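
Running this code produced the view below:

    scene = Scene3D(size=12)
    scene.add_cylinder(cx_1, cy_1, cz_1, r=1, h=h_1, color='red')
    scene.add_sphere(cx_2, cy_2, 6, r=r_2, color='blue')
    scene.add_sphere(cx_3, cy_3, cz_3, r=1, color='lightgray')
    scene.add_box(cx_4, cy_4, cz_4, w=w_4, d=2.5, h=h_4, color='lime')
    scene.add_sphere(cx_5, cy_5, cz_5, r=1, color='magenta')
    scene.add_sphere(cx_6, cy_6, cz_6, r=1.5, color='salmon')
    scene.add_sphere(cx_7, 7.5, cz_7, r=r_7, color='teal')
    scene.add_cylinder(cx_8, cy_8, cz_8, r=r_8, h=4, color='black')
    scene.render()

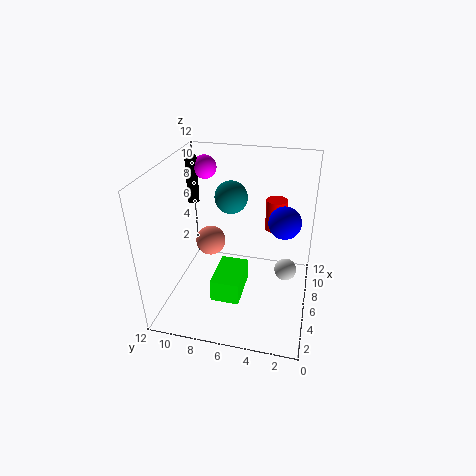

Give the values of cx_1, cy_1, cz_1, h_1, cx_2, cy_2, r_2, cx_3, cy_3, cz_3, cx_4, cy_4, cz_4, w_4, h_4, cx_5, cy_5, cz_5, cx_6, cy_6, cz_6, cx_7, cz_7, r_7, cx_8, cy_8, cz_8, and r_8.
cx_1 = 11; cy_1 = 3.5; cz_1 = 4.5; h_1 = 3; cx_2 = 9.5; cy_2 = 2.5; r_2 = 1.5; cx_3 = 8; cy_3 = 2; cz_3 = 2; cx_4 = 4; cy_4 = 5.5; cz_4 = 0.5; w_4 = 4; h_4 = 2; cx_5 = 8.5; cy_5 = 9.5; cz_5 = 11; cx_6 = 10.5; cy_6 = 10; cz_6 = 2.5; cx_7 = 9.5; cz_7 = 8; r_7 = 1.5; cx_8 = 8; cy_8 = 10.5; cz_8 = 8; r_8 = 0.5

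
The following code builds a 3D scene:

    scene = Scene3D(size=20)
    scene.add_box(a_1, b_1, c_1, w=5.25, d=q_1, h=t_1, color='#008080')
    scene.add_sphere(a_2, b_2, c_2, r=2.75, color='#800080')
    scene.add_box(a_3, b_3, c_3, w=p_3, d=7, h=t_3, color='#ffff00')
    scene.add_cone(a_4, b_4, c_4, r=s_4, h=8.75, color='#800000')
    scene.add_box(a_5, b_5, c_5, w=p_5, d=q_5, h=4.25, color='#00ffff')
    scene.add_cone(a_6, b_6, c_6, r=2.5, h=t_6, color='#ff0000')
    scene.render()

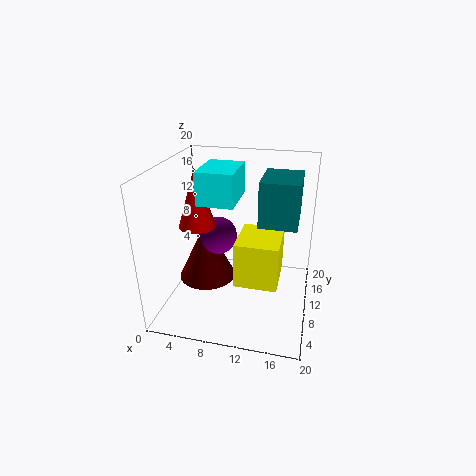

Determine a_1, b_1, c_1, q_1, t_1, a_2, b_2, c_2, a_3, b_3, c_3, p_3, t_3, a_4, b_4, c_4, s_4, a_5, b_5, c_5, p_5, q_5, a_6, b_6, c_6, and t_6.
a_1 = 12.75
b_1 = 9.5
c_1 = 12
q_1 = 7
t_1 = 6.25
a_2 = 6.5
b_2 = 12
c_2 = 9
a_3 = 10
b_3 = 7.25
c_3 = 3.75
p_3 = 6
t_3 = 6.5
a_4 = 4.75
b_4 = 11.5
c_4 = 2.25
s_4 = 4.25
a_5 = 5.5
b_5 = 6.25
c_5 = 15.75
p_5 = 4.75
q_5 = 6.5
a_6 = 4.75
b_6 = 8.5
c_6 = 12
t_6 = 8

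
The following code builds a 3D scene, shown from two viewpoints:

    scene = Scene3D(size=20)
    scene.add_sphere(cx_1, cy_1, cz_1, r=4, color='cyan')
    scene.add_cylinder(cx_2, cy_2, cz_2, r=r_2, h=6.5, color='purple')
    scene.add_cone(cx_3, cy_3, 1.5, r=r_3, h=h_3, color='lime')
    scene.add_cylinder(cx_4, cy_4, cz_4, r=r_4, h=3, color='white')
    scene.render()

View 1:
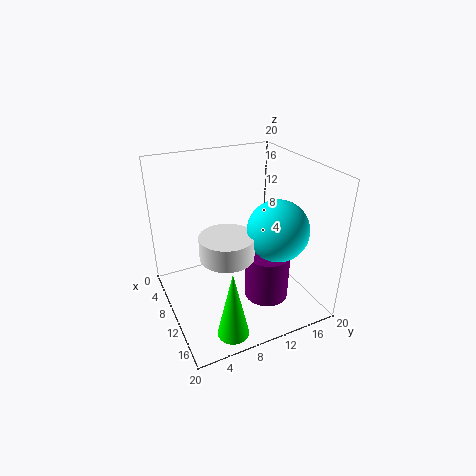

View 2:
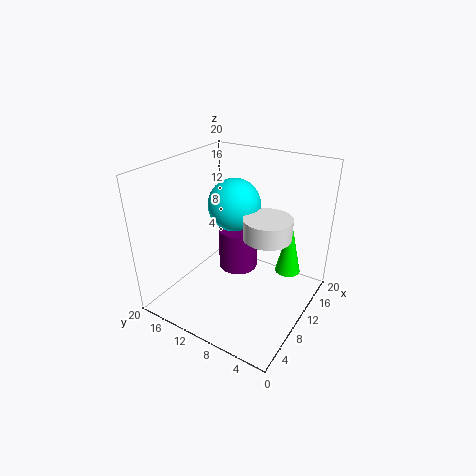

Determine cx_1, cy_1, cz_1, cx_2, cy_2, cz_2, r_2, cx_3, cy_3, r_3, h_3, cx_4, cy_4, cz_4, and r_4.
cx_1 = 14.5
cy_1 = 13.5
cz_1 = 12.5
cx_2 = 14
cy_2 = 12.5
cz_2 = 2.5
r_2 = 3
cx_3 = 18
cy_3 = 5.5
r_3 = 2
h_3 = 9
cx_4 = 13
cy_4 = 7
cz_4 = 9.5
r_4 = 3.5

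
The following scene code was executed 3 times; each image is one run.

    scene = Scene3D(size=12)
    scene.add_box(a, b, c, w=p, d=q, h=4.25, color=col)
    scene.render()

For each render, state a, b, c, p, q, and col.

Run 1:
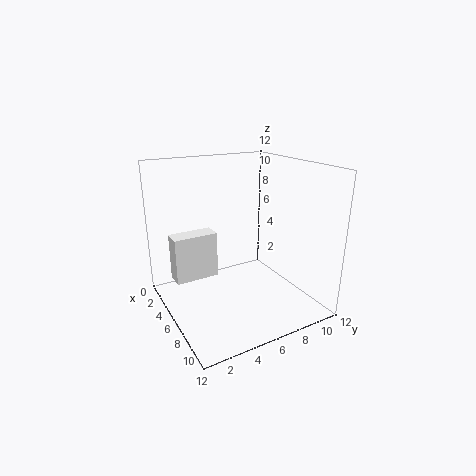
a = 1.25
b = 1.5
c = 1.25
p = 1.75
q = 4
col = 'white'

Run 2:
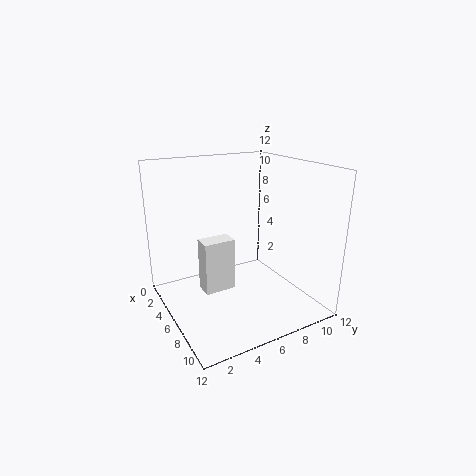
a = 5.75
b = 2.5
c = 2.25
p = 1.5
q = 2.5
col = 'white'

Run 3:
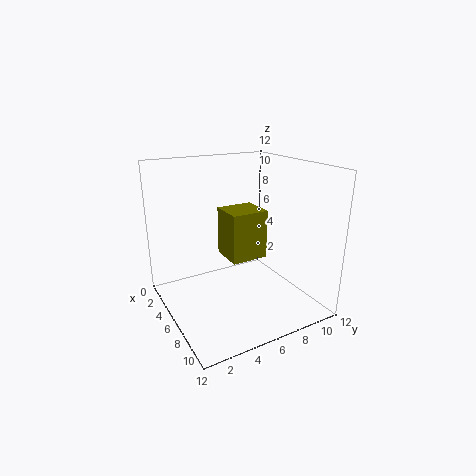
a = 3.25
b = 5.5
c = 3.75
p = 3
q = 3.25
col = 'olive'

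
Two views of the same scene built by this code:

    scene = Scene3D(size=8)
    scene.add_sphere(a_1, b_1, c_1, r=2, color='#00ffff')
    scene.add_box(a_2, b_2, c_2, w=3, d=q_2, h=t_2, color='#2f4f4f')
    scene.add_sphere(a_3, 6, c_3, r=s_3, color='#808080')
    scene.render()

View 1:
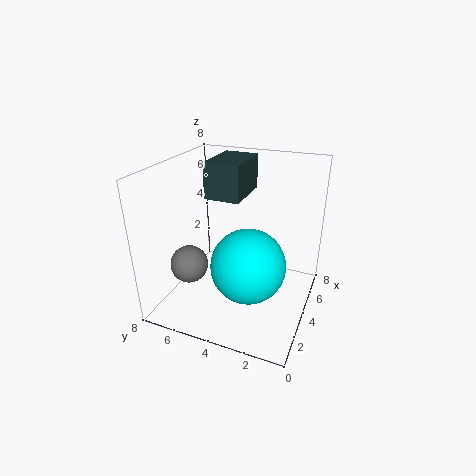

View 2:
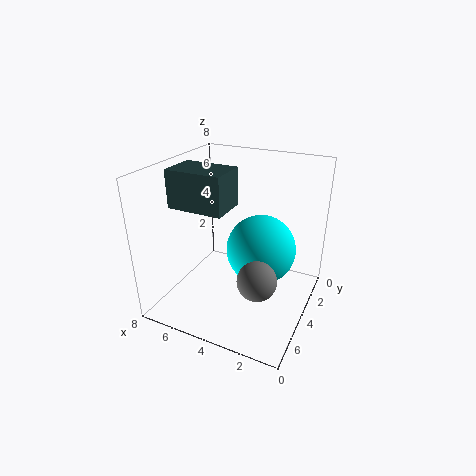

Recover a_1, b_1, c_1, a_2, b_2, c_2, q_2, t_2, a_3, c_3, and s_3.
a_1 = 3; b_1 = 3; c_1 = 3; a_2 = 4; b_2 = 4; c_2 = 6; q_2 = 2; t_2 = 2; a_3 = 2; c_3 = 3; s_3 = 1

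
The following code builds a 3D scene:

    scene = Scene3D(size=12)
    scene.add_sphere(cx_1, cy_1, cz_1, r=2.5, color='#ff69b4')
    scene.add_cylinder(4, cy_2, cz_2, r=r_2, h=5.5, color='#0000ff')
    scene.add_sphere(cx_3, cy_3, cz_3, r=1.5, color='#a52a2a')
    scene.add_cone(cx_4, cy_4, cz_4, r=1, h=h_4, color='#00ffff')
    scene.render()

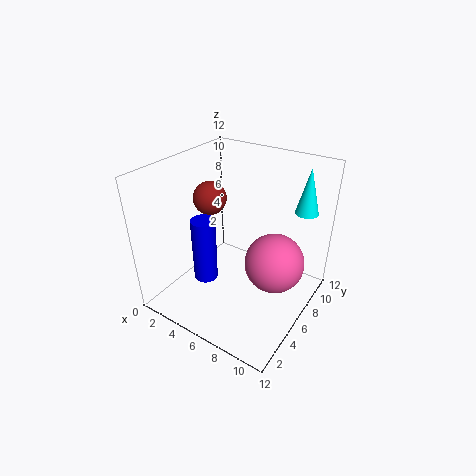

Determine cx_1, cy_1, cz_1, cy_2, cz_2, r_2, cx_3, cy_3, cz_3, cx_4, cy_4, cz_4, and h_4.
cx_1 = 9; cy_1 = 7; cz_1 = 4; cy_2 = 4; cz_2 = 2.5; r_2 = 1; cx_3 = 2; cy_3 = 7.5; cz_3 = 8; cx_4 = 10; cy_4 = 10.5; cz_4 = 7.5; h_4 = 4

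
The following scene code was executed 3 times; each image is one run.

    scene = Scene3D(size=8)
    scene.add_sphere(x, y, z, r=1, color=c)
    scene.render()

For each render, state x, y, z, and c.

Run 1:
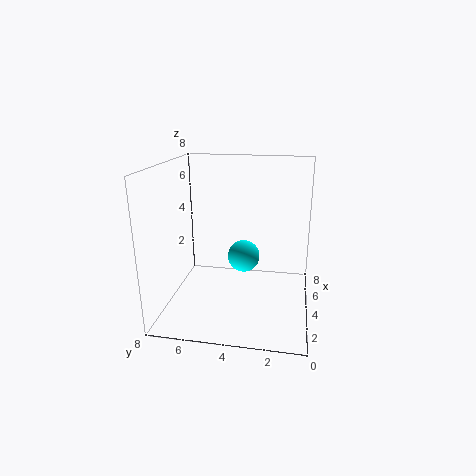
x = 6
y = 4
z = 2
c = 'cyan'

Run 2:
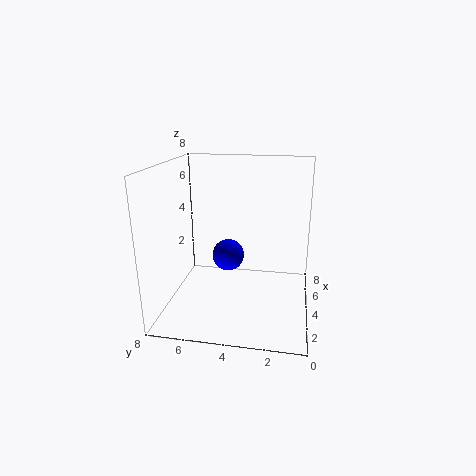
x = 6
y = 5
z = 2
c = 'blue'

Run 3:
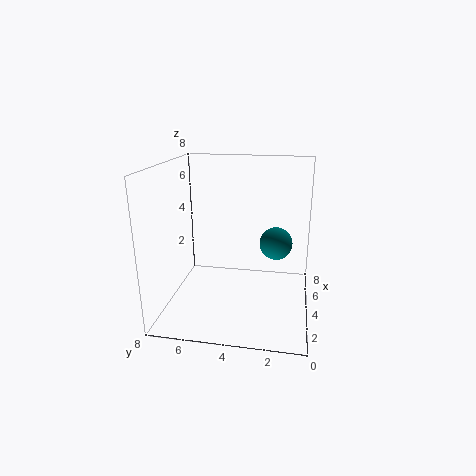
x = 6
y = 2
z = 3
c = 'teal'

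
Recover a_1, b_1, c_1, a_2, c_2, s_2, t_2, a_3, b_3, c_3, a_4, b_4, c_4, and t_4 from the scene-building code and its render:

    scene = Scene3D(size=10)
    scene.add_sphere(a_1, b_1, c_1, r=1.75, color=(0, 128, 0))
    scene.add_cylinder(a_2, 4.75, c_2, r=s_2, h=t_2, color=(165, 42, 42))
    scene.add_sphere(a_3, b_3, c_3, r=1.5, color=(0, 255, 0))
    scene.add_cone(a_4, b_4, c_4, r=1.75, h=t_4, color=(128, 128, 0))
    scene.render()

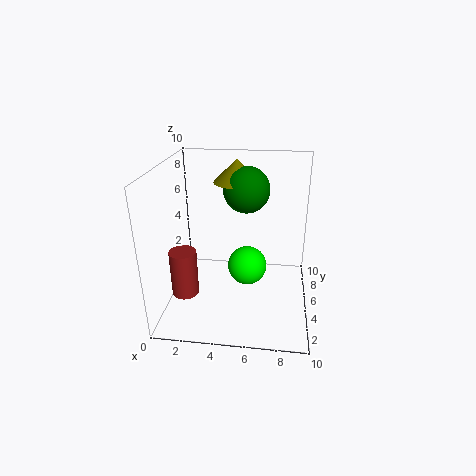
a_1 = 5.25, b_1 = 8, c_1 = 7.5, a_2 = 1, c_2 = 0.25, s_2 = 1, t_2 = 3.5, a_3 = 5.5, b_3 = 6.75, c_3 = 1.75, a_4 = 4.5, b_4 = 8.25, c_4 = 8, t_4 = 1.75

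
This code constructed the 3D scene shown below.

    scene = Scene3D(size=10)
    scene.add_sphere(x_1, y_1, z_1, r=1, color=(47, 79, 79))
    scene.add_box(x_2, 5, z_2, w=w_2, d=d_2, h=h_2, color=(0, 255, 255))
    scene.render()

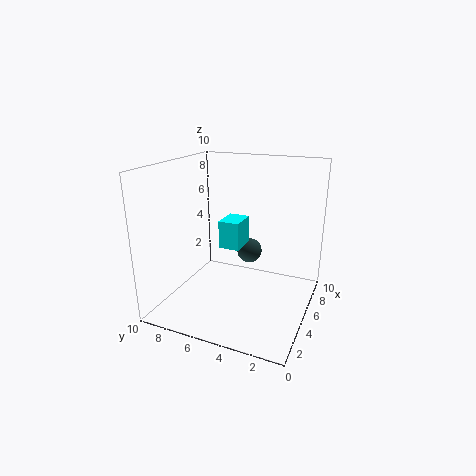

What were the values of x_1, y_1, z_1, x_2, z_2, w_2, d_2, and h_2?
x_1 = 8.5; y_1 = 5.5; z_1 = 2.5; x_2 = 5; z_2 = 4; w_2 = 2; d_2 = 1.5; h_2 = 2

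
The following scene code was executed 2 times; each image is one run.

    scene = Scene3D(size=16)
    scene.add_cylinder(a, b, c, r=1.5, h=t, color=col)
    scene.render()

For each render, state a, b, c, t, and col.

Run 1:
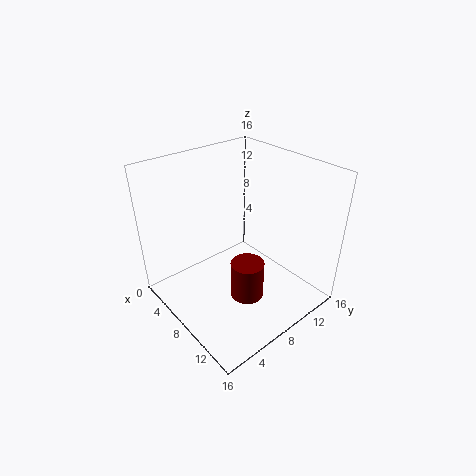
a = 14; b = 4; c = 6.5; t = 3.5; col = 'maroon'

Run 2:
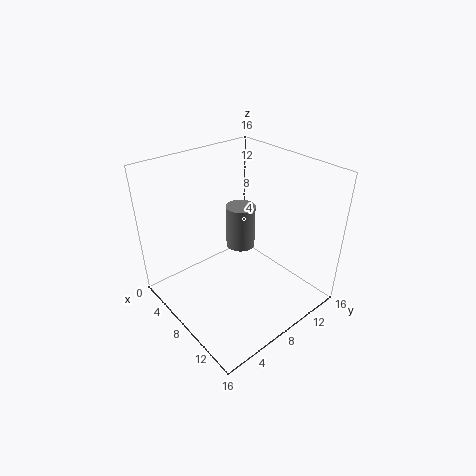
a = 9; b = 7.5; c = 8; t = 4.5; col = 'gray'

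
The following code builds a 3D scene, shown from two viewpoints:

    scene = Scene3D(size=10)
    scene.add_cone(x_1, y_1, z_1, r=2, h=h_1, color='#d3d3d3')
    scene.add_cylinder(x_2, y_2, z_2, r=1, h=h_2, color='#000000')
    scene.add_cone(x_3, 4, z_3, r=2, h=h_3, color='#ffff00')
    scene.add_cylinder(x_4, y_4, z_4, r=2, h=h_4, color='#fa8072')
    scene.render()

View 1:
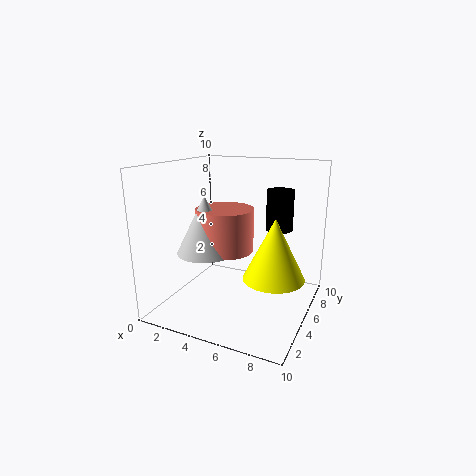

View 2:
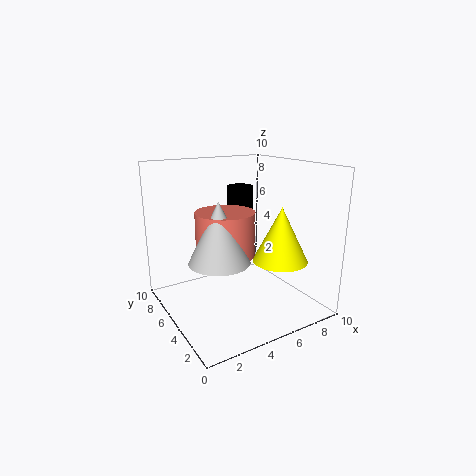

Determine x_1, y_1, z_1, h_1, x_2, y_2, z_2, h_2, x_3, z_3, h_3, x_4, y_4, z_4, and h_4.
x_1 = 3, y_1 = 4, z_1 = 4, h_1 = 4, x_2 = 7, y_2 = 8, z_2 = 5, h_2 = 3, x_3 = 8, z_3 = 3, h_3 = 4, x_4 = 4, y_4 = 5, z_4 = 4, h_4 = 3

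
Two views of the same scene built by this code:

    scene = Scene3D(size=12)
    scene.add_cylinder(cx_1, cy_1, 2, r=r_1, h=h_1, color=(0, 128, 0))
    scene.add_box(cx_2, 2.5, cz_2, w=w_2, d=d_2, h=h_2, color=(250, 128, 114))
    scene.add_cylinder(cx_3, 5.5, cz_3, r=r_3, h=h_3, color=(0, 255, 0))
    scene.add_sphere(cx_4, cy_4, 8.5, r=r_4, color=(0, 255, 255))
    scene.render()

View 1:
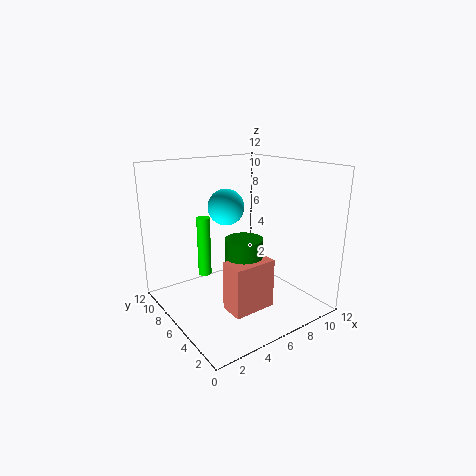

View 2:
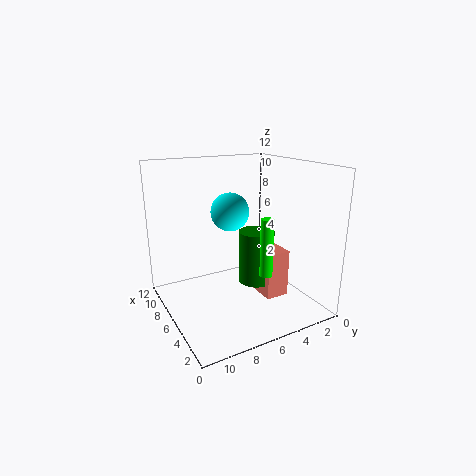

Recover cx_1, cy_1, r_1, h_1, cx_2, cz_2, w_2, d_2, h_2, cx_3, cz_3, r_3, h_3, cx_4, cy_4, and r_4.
cx_1 = 5.5, cy_1 = 4.5, r_1 = 1.5, h_1 = 4.5, cx_2 = 3.5, cz_2 = 1, w_2 = 3.5, d_2 = 2, h_2 = 4, cx_3 = 2.5, cz_3 = 4, r_3 = 0.5, h_3 = 4.5, cx_4 = 5.5, cy_4 = 7, r_4 = 1.5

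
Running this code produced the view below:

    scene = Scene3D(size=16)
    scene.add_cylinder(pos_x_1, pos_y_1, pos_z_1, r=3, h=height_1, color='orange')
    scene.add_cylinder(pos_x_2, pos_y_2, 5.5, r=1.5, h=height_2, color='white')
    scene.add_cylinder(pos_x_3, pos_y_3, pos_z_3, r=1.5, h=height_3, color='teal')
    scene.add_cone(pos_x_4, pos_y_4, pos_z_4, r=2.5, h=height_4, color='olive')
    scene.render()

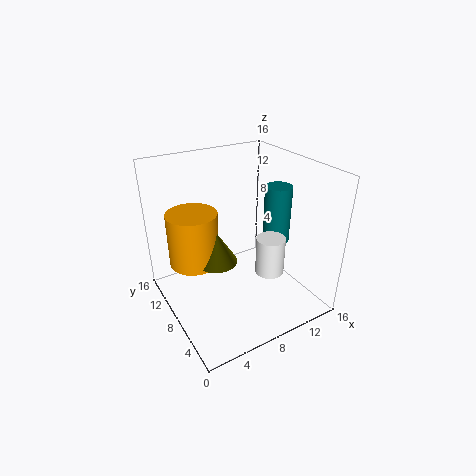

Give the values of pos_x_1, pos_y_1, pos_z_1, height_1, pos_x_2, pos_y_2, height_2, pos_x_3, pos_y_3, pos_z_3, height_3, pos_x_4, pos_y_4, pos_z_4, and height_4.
pos_x_1 = 4.5, pos_y_1 = 12.5, pos_z_1 = 3.5, height_1 = 6.5, pos_x_2 = 9.5, pos_y_2 = 4, height_2 = 4, pos_x_3 = 12.5, pos_y_3 = 7, pos_z_3 = 7, height_3 = 6.5, pos_x_4 = 6.5, pos_y_4 = 10.5, pos_z_4 = 4, height_4 = 4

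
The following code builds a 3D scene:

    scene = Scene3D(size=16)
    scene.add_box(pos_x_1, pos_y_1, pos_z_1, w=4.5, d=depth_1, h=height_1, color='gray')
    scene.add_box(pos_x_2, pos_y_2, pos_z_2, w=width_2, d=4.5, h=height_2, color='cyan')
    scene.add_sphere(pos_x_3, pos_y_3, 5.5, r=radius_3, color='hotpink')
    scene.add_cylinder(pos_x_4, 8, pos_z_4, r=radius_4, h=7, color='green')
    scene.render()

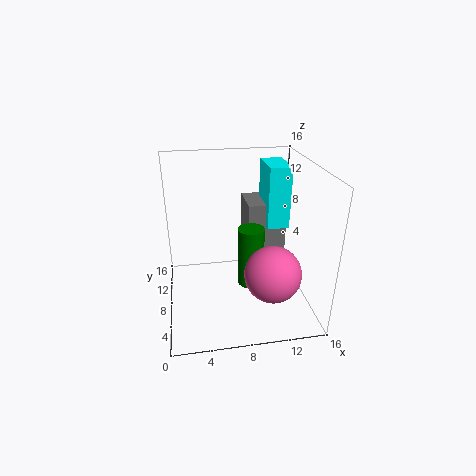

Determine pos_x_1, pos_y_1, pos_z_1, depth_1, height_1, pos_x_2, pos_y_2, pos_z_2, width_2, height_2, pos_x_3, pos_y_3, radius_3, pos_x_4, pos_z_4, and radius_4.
pos_x_1 = 9.5
pos_y_1 = 9.5
pos_z_1 = 5
depth_1 = 4.5
height_1 = 6
pos_x_2 = 11.5
pos_y_2 = 8.5
pos_z_2 = 8.5
width_2 = 2.5
height_2 = 7
pos_x_3 = 11
pos_y_3 = 4
radius_3 = 3
pos_x_4 = 9.5
pos_z_4 = 2
radius_4 = 1.5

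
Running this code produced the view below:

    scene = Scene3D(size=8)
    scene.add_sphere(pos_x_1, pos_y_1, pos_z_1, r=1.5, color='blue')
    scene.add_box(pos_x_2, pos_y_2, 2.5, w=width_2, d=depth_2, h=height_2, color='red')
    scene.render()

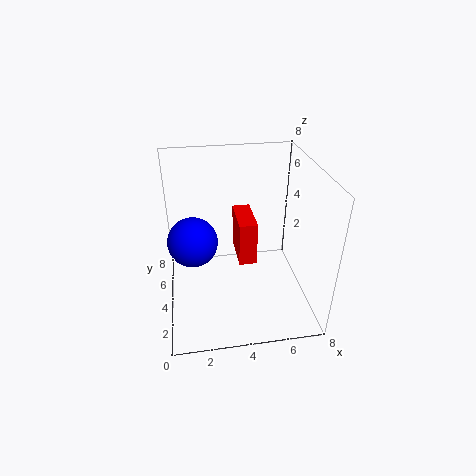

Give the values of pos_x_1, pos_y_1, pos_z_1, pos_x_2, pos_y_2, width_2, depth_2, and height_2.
pos_x_1 = 1.5
pos_y_1 = 5.5
pos_z_1 = 3
pos_x_2 = 4
pos_y_2 = 3.5
width_2 = 1
depth_2 = 2.5
height_2 = 2.5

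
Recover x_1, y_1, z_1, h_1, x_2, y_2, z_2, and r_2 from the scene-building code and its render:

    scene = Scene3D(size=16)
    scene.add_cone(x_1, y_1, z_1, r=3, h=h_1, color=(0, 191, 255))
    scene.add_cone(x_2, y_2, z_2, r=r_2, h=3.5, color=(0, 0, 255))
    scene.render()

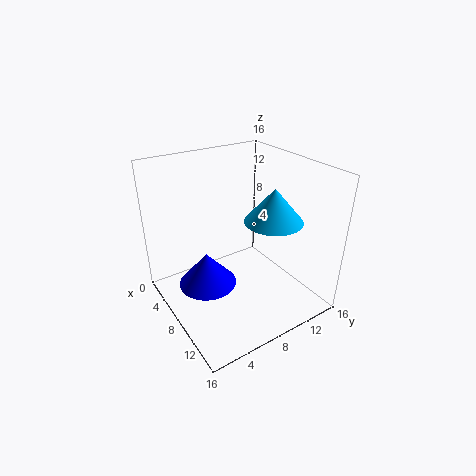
x_1 = 11.5; y_1 = 10; z_1 = 11; h_1 = 3.5; x_2 = 9; y_2 = 3.5; z_2 = 4.5; r_2 = 3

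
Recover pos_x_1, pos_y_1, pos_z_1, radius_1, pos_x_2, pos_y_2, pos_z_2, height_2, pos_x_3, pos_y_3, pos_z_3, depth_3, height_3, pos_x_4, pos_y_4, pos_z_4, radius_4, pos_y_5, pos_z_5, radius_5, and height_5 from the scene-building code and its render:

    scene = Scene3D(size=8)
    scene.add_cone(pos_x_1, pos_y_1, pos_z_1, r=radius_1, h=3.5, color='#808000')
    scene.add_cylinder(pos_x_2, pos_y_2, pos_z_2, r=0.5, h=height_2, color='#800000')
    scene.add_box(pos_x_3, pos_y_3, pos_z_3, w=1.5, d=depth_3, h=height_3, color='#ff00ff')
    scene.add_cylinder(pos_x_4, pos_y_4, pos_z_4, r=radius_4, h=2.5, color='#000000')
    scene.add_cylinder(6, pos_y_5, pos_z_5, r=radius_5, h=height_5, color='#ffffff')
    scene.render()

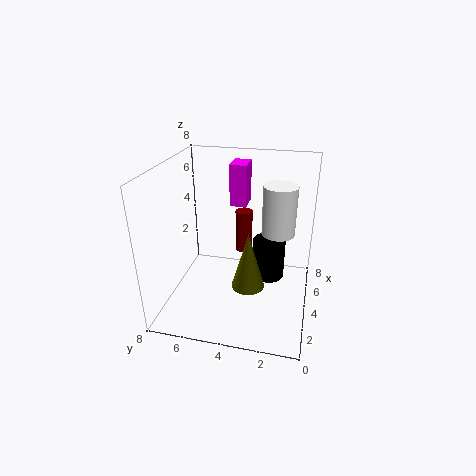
pos_x_1 = 4.5, pos_y_1 = 3.5, pos_z_1 = 0.5, radius_1 = 1, pos_x_2 = 5.5, pos_y_2 = 4, pos_z_2 = 2.5, height_2 = 2.5, pos_x_3 = 6, pos_y_3 = 4, pos_z_3 = 5, depth_3 = 1, height_3 = 2.5, pos_x_4 = 6, pos_y_4 = 2.5, pos_z_4 = 0.5, radius_4 = 1, pos_y_5 = 2, pos_z_5 = 3.5, radius_5 = 1, height_5 = 3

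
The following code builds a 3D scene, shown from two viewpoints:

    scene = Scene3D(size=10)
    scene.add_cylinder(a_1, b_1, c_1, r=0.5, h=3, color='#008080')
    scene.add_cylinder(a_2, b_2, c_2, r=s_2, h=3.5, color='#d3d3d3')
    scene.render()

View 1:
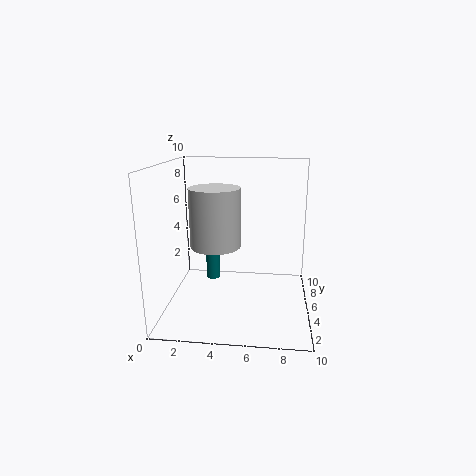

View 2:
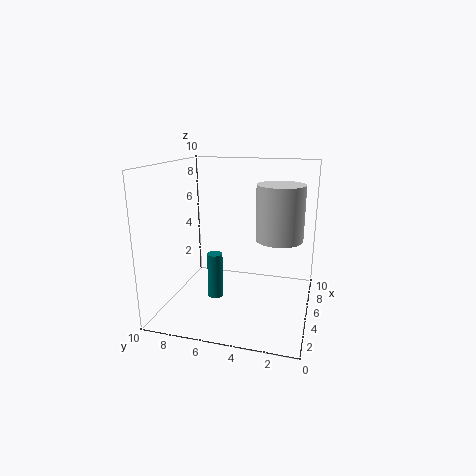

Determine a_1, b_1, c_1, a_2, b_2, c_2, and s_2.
a_1 = 3; b_1 = 6; c_1 = 1.5; a_2 = 4; b_2 = 2; c_2 = 5.5; s_2 = 1.5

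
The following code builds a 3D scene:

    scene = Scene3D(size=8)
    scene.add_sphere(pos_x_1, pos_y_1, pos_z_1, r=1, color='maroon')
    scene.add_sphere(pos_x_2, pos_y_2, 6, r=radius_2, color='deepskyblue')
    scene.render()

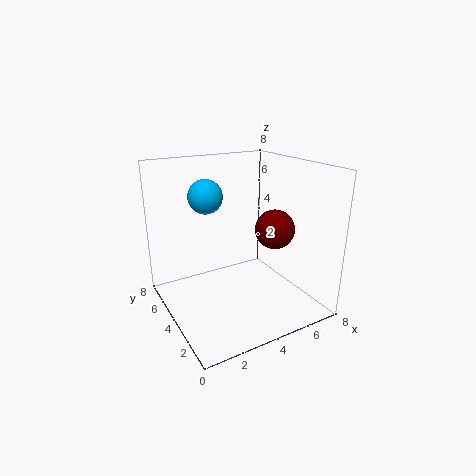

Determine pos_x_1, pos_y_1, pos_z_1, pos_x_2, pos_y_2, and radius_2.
pos_x_1 = 5
pos_y_1 = 2
pos_z_1 = 5
pos_x_2 = 3
pos_y_2 = 6
radius_2 = 1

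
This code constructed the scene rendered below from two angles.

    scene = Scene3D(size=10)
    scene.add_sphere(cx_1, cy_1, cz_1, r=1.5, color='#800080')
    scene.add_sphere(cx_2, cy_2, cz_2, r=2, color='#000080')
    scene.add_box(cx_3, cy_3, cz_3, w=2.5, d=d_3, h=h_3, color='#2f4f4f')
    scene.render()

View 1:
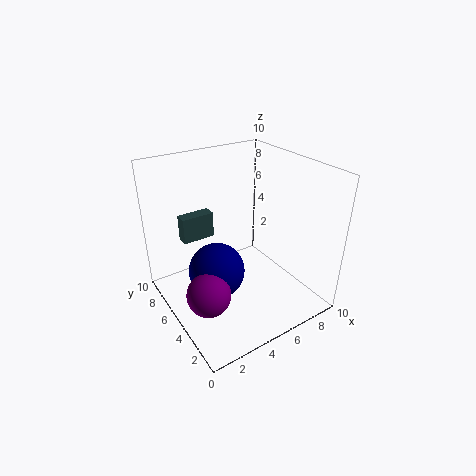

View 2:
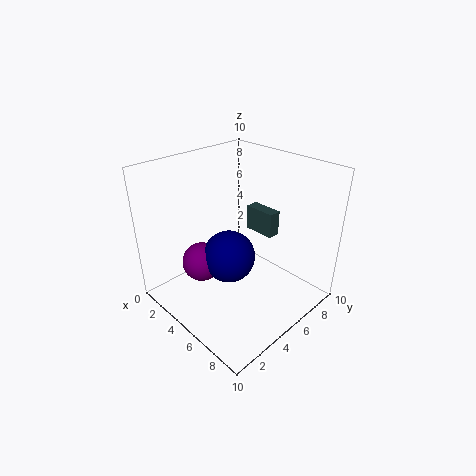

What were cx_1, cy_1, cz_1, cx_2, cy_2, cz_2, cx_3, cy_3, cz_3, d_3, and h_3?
cx_1 = 2; cy_1 = 4; cz_1 = 2; cx_2 = 3.5; cy_2 = 5.5; cz_2 = 2.5; cx_3 = 2.5; cy_3 = 8.5; cz_3 = 3.5; d_3 = 1; h_3 = 2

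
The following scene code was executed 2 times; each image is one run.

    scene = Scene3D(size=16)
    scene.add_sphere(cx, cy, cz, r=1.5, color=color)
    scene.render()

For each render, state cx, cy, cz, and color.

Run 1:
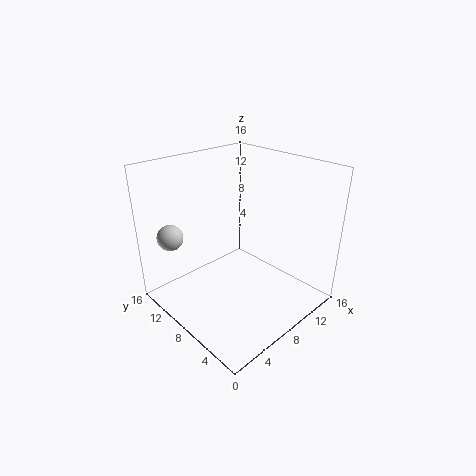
cx = 3, cy = 14, cz = 7.5, color = 'lightgray'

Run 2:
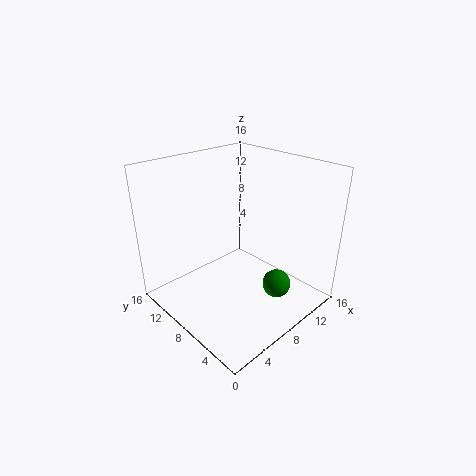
cx = 9, cy = 3, cz = 4, color = 'green'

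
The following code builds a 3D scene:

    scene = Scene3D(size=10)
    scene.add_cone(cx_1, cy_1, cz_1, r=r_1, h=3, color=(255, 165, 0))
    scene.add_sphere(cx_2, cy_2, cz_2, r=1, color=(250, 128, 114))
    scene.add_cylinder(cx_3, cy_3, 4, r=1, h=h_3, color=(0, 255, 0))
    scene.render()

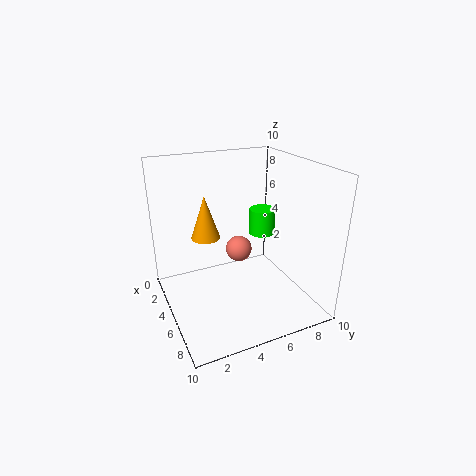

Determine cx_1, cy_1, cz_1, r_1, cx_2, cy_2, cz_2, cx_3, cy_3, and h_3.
cx_1 = 4
cy_1 = 3
cz_1 = 5
r_1 = 1
cx_2 = 3
cy_2 = 6
cz_2 = 3
cx_3 = 3
cy_3 = 8
h_3 = 2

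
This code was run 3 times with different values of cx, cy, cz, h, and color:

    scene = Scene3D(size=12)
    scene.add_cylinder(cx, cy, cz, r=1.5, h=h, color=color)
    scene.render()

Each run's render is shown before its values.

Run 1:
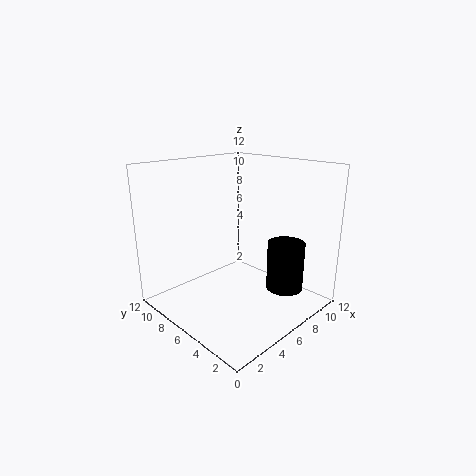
cx = 8
cy = 2.5
cz = 2
h = 4
color = 'black'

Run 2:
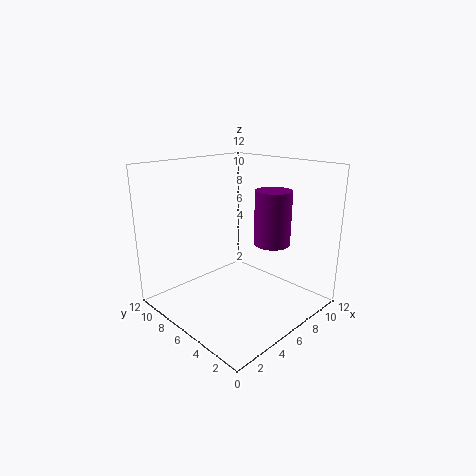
cx = 8
cy = 4
cz = 5.5
h = 4.5
color = 'purple'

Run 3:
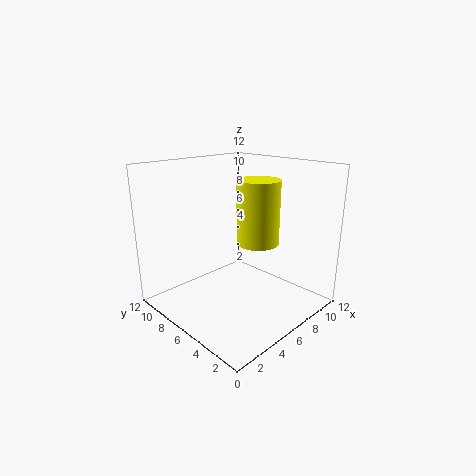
cx = 4.5
cy = 2.5
cz = 7
h = 4.5
color = 'yellow'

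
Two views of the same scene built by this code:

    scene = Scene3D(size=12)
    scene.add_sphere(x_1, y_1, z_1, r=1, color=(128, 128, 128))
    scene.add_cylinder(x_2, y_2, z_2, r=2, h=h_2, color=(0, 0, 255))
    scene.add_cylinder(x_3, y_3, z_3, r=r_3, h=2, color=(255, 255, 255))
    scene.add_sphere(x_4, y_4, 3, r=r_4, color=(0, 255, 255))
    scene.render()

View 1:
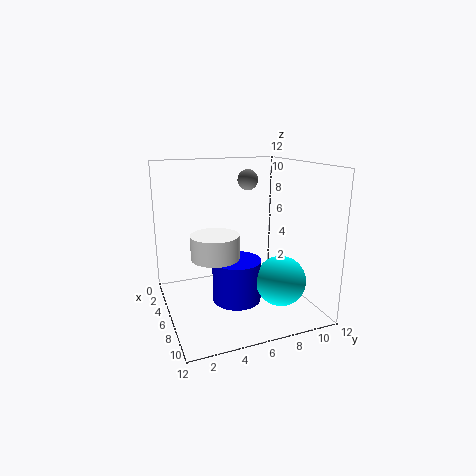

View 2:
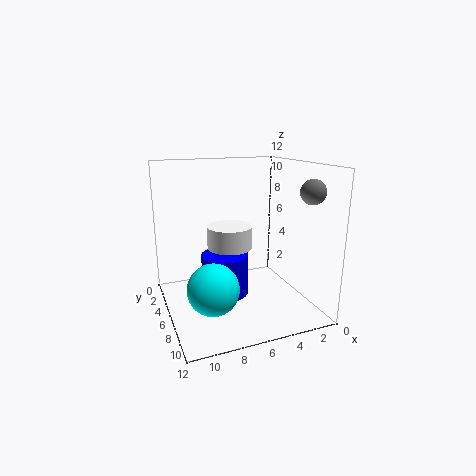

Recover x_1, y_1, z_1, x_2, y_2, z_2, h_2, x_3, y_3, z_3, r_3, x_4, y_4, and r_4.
x_1 = 1
y_1 = 9
z_1 = 10
x_2 = 7
y_2 = 5.5
z_2 = 1
h_2 = 3.5
x_3 = 6
y_3 = 4
z_3 = 4.5
r_3 = 2
x_4 = 9
y_4 = 8.5
r_4 = 2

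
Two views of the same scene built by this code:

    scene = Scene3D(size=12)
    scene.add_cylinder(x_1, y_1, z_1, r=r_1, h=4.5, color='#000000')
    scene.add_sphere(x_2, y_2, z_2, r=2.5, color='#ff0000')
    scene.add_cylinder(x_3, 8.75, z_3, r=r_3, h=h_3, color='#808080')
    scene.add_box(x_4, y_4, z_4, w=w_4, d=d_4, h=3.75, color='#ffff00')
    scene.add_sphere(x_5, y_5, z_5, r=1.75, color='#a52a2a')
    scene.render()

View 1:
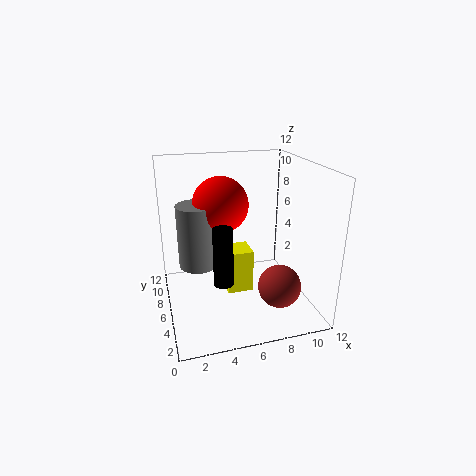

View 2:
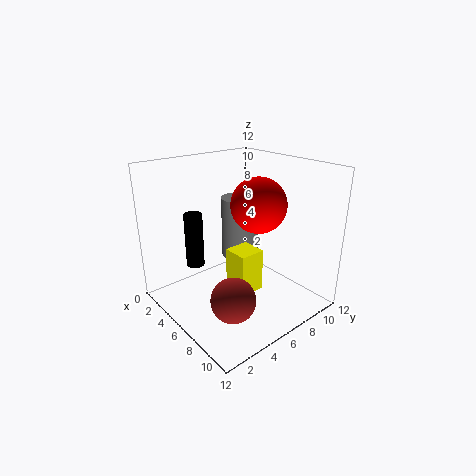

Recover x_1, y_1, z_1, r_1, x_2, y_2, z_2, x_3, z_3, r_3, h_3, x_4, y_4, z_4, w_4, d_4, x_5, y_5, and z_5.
x_1 = 4, y_1 = 3, z_1 = 3.75, r_1 = 0.75, x_2 = 5.25, y_2 = 9, z_2 = 8, x_3 = 3, z_3 = 2.5, r_3 = 1.75, h_3 = 5.75, x_4 = 5, y_4 = 5.5, z_4 = 1, w_4 = 2.25, d_4 = 2.25, x_5 = 8.75, y_5 = 3.25, z_5 = 2.5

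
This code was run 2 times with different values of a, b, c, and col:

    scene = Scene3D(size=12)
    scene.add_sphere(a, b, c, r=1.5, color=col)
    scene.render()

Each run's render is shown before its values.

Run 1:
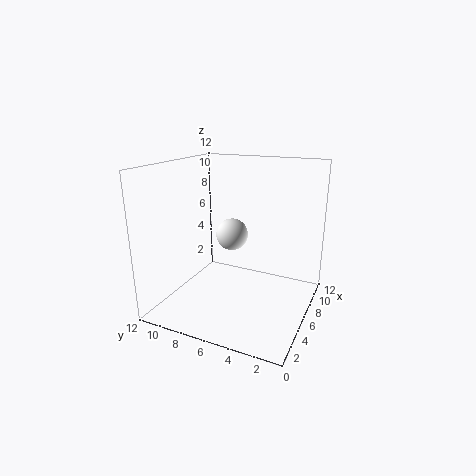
a = 9
b = 8
c = 5
col = 'white'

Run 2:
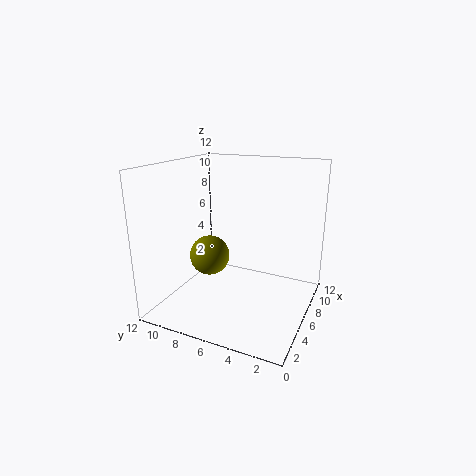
a = 3
b = 7
c = 5.5
col = 'olive'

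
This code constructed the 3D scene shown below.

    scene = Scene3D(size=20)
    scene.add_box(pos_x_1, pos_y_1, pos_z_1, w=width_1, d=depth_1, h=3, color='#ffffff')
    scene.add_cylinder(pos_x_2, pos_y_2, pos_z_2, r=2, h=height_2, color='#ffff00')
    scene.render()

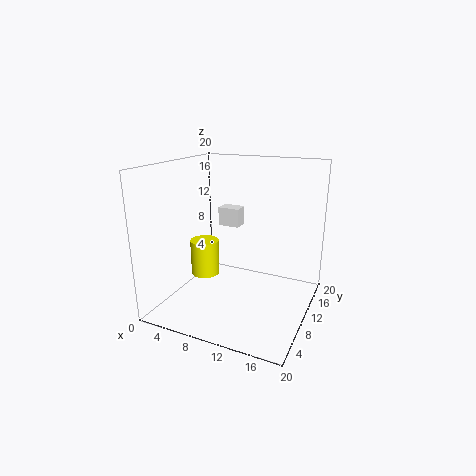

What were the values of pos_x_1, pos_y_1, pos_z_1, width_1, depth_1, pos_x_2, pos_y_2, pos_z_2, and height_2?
pos_x_1 = 3.5
pos_y_1 = 16.5
pos_z_1 = 9
width_1 = 3.5
depth_1 = 2.5
pos_x_2 = 5.5
pos_y_2 = 8.5
pos_z_2 = 4.5
height_2 = 5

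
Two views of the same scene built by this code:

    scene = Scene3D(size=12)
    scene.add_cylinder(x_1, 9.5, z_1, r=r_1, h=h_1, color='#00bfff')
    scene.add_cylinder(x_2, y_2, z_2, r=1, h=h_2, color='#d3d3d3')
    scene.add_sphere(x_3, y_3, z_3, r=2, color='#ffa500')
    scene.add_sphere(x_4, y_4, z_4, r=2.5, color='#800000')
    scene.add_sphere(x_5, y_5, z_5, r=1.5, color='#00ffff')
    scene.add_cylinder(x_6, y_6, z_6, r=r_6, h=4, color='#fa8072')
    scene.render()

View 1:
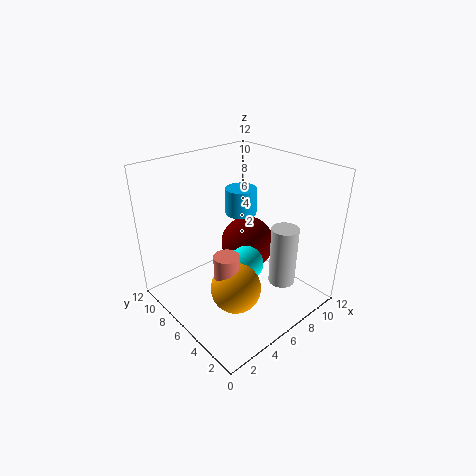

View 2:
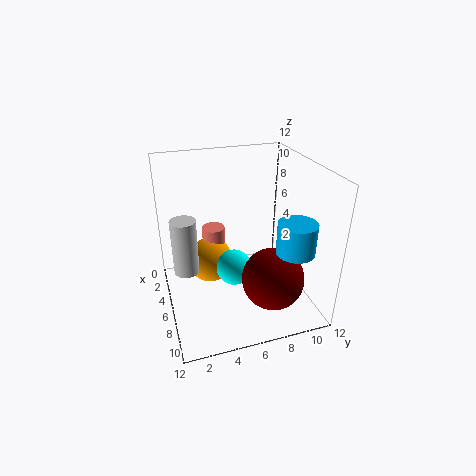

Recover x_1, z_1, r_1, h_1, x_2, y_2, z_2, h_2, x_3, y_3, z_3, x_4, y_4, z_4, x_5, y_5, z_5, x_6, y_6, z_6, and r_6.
x_1 = 9.5
z_1 = 6
r_1 = 1.5
h_1 = 2.5
x_2 = 6.5
y_2 = 1.5
z_2 = 4
h_2 = 4.5
x_3 = 4
y_3 = 4
z_3 = 3
x_4 = 9
y_4 = 8
z_4 = 3.5
x_5 = 6.5
y_5 = 5.5
z_5 = 3.5
x_6 = 3.5
y_6 = 4.5
z_6 = 2
r_6 = 1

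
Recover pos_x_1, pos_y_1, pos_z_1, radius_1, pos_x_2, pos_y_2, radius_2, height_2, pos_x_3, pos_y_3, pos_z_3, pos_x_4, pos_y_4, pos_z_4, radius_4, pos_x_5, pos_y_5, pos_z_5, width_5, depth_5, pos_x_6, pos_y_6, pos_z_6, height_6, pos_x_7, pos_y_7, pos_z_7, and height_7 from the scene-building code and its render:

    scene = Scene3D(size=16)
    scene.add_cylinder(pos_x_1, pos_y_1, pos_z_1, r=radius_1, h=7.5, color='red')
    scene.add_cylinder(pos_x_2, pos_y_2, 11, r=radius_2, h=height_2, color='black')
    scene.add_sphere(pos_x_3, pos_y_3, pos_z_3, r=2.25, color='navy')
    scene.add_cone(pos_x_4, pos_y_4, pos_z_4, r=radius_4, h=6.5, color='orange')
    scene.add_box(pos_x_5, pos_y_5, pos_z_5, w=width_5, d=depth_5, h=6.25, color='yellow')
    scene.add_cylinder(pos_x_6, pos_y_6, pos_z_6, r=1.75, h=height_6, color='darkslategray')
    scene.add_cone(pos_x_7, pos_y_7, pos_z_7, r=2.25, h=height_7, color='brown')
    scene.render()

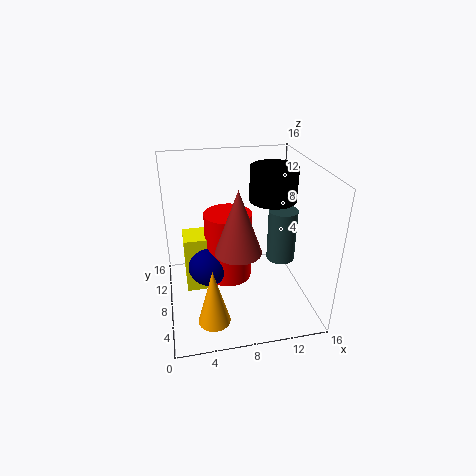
pos_x_1 = 6.75; pos_y_1 = 7.25; pos_z_1 = 4; radius_1 = 2.5; pos_x_2 = 12.75; pos_y_2 = 10.75; radius_2 = 2.75; height_2 = 4; pos_x_3 = 4.5; pos_y_3 = 6.75; pos_z_3 = 5.75; pos_x_4 = 4.5; pos_y_4 = 4; pos_z_4 = 0.25; radius_4 = 1.75; pos_x_5 = 2; pos_y_5 = 6.5; pos_z_5 = 2.75; width_5 = 3; depth_5 = 3; pos_x_6 = 14; pos_y_6 = 10.25; pos_z_6 = 3.25; height_6 = 6.5; pos_x_7 = 7; pos_y_7 = 3.25; pos_z_7 = 9.25; height_7 = 6.25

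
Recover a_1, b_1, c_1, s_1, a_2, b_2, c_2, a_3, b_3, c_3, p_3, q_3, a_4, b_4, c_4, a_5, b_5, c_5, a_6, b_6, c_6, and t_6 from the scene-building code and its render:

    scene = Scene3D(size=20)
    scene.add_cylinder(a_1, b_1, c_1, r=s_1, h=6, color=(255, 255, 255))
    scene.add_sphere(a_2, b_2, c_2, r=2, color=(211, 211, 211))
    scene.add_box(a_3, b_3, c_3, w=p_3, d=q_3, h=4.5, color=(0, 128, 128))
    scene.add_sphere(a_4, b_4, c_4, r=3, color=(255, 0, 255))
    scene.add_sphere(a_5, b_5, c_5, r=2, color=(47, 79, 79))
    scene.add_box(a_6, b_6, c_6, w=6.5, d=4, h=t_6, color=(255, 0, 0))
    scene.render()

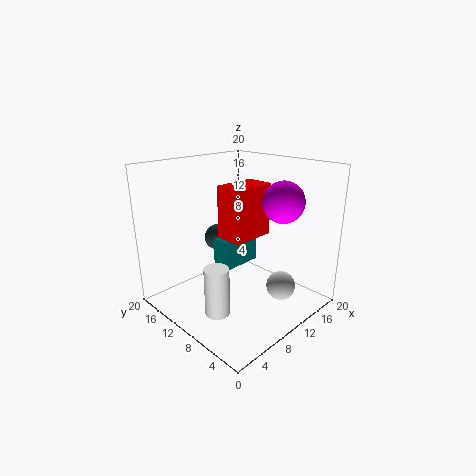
a_1 = 2.5
b_1 = 6
c_1 = 3.5
s_1 = 1.5
a_2 = 13
b_2 = 4.5
c_2 = 3.5
a_3 = 9
b_3 = 11.5
c_3 = 4.5
p_3 = 6.5
q_3 = 2.5
a_4 = 16
b_4 = 7
c_4 = 14.5
a_5 = 11.5
b_5 = 16
c_5 = 8
a_6 = 9
b_6 = 9
c_6 = 9.5
t_6 = 7.5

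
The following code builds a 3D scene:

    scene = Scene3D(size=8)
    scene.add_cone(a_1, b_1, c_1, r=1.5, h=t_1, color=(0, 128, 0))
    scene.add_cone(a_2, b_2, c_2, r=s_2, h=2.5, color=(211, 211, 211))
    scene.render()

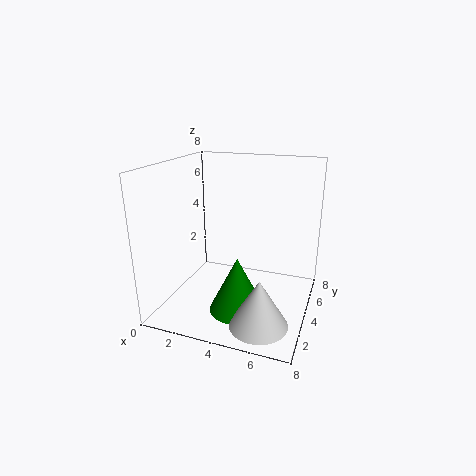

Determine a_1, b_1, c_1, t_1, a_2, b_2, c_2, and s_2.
a_1 = 4.5
b_1 = 2.5
c_1 = 0.5
t_1 = 3
a_2 = 6
b_2 = 1.5
c_2 = 0.5
s_2 = 1.5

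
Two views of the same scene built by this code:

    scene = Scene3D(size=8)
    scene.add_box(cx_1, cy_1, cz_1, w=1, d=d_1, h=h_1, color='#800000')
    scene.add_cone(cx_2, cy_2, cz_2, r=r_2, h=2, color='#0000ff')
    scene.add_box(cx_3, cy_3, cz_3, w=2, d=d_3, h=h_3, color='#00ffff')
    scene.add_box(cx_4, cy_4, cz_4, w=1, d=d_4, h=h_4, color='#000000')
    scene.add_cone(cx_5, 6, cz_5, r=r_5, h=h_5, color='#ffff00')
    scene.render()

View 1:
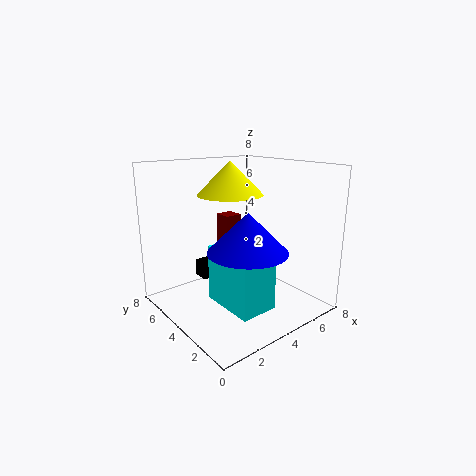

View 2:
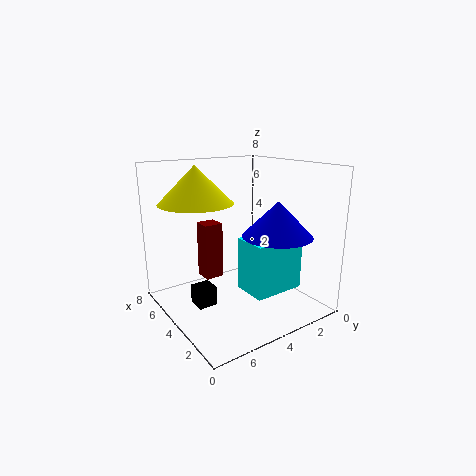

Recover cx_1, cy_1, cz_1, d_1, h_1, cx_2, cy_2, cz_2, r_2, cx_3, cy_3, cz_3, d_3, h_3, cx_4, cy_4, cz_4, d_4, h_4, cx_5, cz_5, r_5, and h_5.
cx_1 = 4; cy_1 = 5; cz_1 = 2; d_1 = 1; h_1 = 3; cx_2 = 3; cy_2 = 2; cz_2 = 4; r_2 = 2; cx_3 = 2; cy_3 = 1; cz_3 = 1; d_3 = 3; h_3 = 3; cx_4 = 3; cy_4 = 6; cz_4 = 1; d_4 = 1; h_4 = 1; cx_5 = 5; cz_5 = 6; r_5 = 2; h_5 = 2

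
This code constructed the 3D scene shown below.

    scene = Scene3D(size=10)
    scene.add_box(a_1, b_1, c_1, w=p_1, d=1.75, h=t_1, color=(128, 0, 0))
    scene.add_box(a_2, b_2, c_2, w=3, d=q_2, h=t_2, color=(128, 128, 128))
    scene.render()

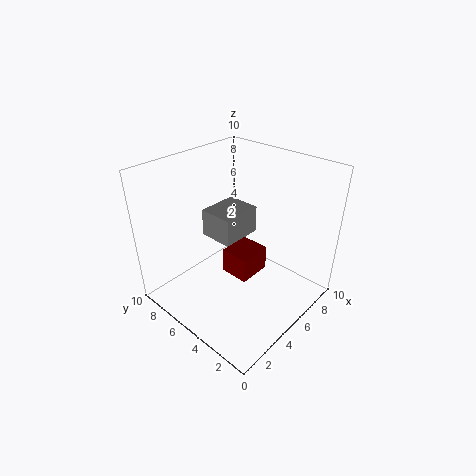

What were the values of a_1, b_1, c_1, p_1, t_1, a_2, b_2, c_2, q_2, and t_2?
a_1 = 2.25, b_1 = 2, c_1 = 4.5, p_1 = 2, t_1 = 1.5, a_2 = 4.25, b_2 = 5.25, c_2 = 4.5, q_2 = 2.5, t_2 = 2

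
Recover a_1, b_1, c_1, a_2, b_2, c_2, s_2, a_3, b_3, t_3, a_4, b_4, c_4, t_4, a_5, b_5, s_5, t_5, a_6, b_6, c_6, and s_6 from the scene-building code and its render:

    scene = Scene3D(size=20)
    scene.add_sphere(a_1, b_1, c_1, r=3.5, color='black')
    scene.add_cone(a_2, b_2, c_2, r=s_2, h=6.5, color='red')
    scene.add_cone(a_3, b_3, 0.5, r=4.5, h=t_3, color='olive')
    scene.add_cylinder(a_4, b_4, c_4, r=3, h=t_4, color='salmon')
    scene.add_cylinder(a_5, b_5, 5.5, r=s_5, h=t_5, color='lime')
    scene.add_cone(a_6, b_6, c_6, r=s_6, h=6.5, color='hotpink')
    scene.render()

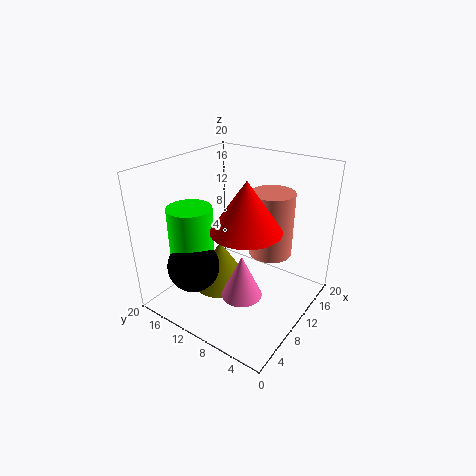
a_1 = 4.5; b_1 = 13.5; c_1 = 7; a_2 = 7.5; b_2 = 7; c_2 = 13; s_2 = 4.5; a_3 = 11; b_3 = 14; t_3 = 7; a_4 = 13; b_4 = 6.5; c_4 = 7.5; t_4 = 9; a_5 = 5.5; b_5 = 14.5; s_5 = 3; t_5 = 9.5; a_6 = 9.5; b_6 = 9; c_6 = 1; s_6 = 3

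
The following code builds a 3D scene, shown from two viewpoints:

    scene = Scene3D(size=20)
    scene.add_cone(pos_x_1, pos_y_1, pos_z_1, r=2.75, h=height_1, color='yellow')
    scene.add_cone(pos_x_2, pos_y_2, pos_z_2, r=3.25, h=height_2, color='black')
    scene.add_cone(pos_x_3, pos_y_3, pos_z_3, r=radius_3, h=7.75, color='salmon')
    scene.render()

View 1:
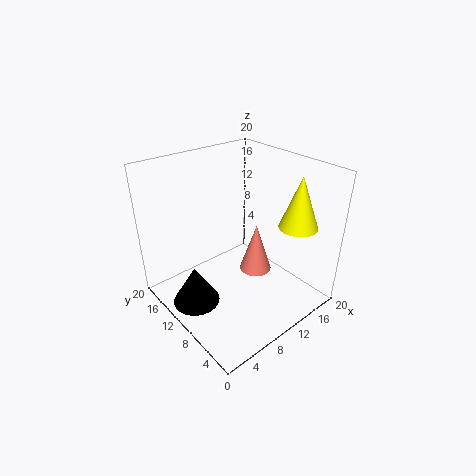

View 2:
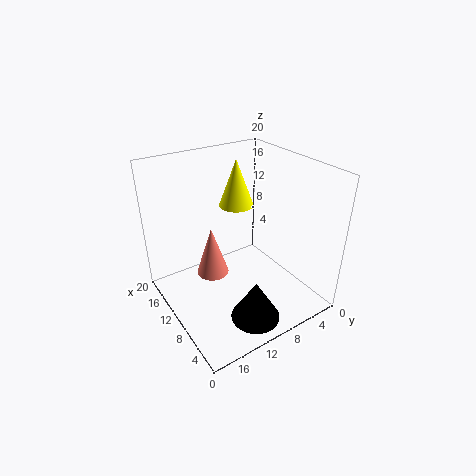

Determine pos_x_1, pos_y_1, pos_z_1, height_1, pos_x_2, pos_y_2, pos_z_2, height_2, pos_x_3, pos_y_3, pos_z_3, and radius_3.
pos_x_1 = 17.25
pos_y_1 = 5.5
pos_z_1 = 11
height_1 = 7.5
pos_x_2 = 3.5
pos_y_2 = 11.5
pos_z_2 = 1.5
height_2 = 5.5
pos_x_3 = 15
pos_y_3 = 11.5
pos_z_3 = 1.75
radius_3 = 2.5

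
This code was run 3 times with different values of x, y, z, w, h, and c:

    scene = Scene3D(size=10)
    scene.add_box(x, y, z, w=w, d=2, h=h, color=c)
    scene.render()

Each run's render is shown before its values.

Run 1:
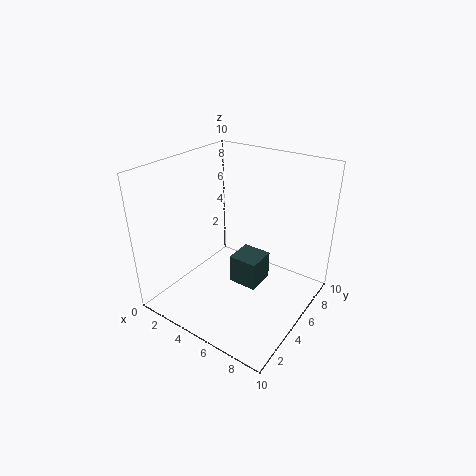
x = 5; y = 4; z = 2; w = 2; h = 2; c = 'darkslategray'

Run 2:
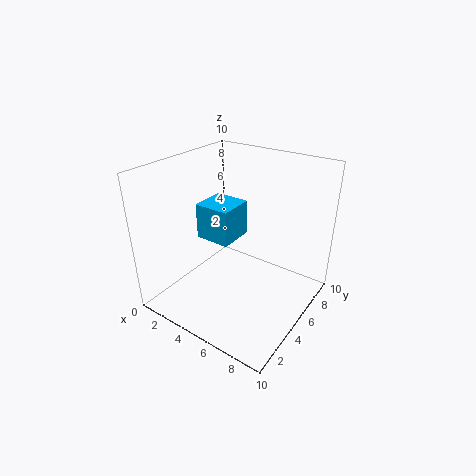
x = 5; y = 1; z = 7; w = 2; h = 2; c = 'deepskyblue'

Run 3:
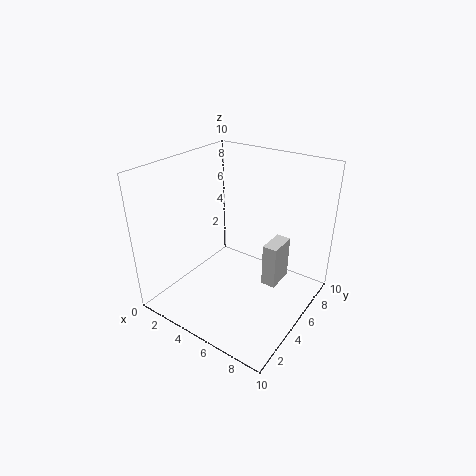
x = 7; y = 5; z = 2; w = 1; h = 3; c = 'lightgray'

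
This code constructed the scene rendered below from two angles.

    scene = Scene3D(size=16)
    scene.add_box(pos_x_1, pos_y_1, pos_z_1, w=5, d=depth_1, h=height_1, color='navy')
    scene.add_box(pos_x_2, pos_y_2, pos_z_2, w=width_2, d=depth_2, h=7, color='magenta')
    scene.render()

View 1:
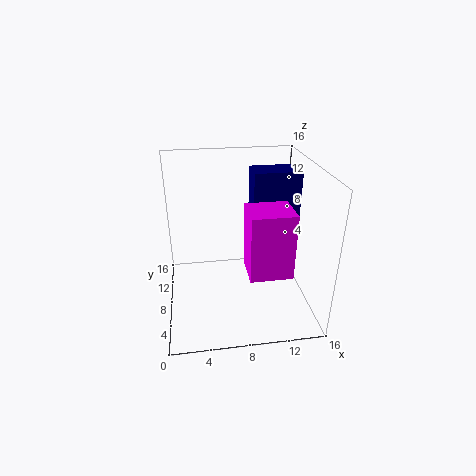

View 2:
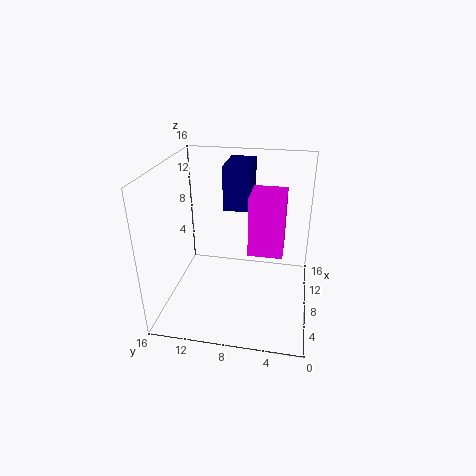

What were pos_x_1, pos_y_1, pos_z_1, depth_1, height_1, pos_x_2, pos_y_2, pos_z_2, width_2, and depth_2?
pos_x_1 = 9.5, pos_y_1 = 7, pos_z_1 = 10.5, depth_1 = 3, height_1 = 5, pos_x_2 = 8.5, pos_y_2 = 3, pos_z_2 = 5.5, width_2 = 4.5, depth_2 = 4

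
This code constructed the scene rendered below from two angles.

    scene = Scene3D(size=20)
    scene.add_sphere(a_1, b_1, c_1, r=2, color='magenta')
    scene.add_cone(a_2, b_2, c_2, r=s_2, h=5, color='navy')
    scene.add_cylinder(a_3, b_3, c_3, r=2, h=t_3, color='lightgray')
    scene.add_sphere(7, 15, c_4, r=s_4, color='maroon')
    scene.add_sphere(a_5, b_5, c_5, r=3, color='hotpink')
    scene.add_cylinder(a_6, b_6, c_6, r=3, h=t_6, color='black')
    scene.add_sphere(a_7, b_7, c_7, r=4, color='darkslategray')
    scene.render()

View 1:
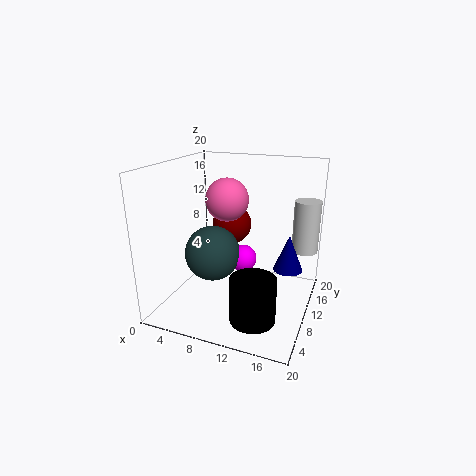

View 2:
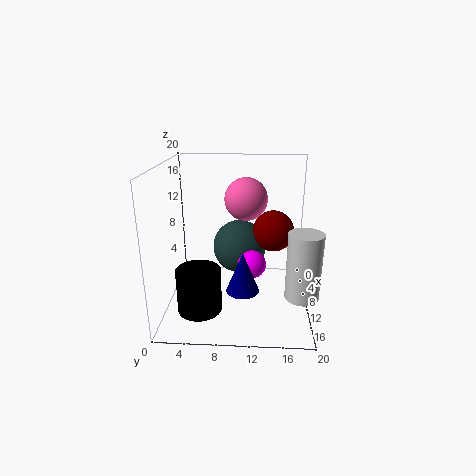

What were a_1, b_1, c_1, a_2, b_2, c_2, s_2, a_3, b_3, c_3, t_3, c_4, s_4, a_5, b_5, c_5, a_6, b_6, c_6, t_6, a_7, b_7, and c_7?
a_1 = 10
b_1 = 12
c_1 = 6
a_2 = 17
b_2 = 11
c_2 = 6
s_2 = 2
a_3 = 18
b_3 = 18
c_3 = 6
t_3 = 8
c_4 = 10
s_4 = 3
a_5 = 8
b_5 = 11
c_5 = 15
a_6 = 14
b_6 = 5
c_6 = 1
t_6 = 6
a_7 = 6
b_7 = 10
c_7 = 7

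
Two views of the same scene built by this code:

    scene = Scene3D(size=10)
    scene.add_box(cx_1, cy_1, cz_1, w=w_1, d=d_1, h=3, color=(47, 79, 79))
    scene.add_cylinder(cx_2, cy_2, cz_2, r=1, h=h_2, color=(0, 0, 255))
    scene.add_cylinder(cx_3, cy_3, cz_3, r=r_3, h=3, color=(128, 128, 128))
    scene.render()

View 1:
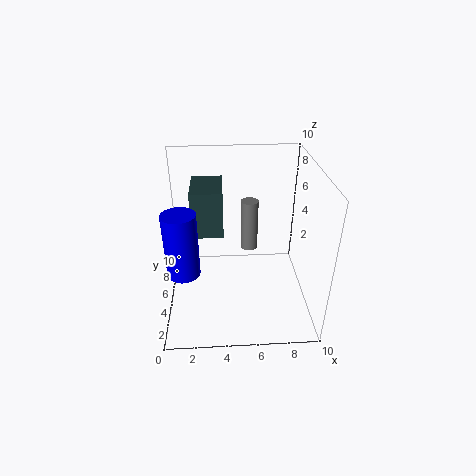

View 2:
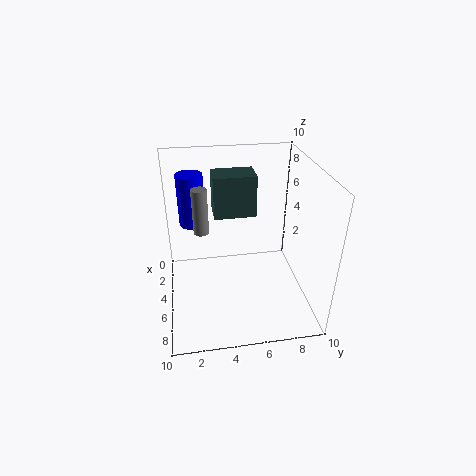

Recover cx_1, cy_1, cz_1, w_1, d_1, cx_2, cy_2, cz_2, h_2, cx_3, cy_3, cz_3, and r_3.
cx_1 = 2, cy_1 = 3.5, cz_1 = 6, w_1 = 2, d_1 = 3, cx_2 = 1.5, cy_2 = 2, cz_2 = 4.5, h_2 = 4, cx_3 = 5.5, cy_3 = 2.5, cz_3 = 6, r_3 = 0.5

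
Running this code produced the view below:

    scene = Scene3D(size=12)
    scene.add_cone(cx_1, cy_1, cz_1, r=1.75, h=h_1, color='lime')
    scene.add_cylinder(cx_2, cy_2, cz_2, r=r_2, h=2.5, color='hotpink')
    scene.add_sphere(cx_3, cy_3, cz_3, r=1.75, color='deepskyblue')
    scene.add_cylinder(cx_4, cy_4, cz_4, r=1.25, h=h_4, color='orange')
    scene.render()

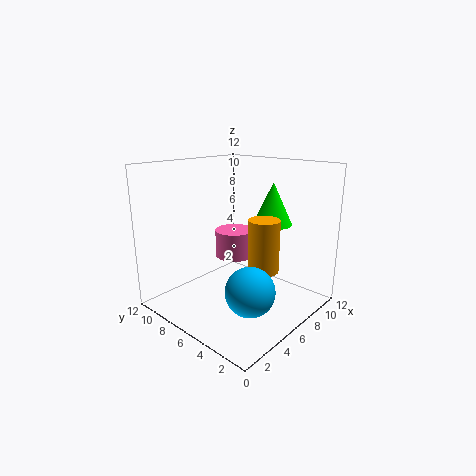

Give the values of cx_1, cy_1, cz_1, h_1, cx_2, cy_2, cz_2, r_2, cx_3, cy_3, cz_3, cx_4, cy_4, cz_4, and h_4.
cx_1 = 9.75; cy_1 = 5.25; cz_1 = 6.5; h_1 = 3.75; cx_2 = 8; cy_2 = 8.25; cz_2 = 3.25; r_2 = 1.75; cx_3 = 2.5; cy_3 = 1.75; cz_3 = 4; cx_4 = 6.25; cy_4 = 3.5; cz_4 = 3.75; h_4 = 4.25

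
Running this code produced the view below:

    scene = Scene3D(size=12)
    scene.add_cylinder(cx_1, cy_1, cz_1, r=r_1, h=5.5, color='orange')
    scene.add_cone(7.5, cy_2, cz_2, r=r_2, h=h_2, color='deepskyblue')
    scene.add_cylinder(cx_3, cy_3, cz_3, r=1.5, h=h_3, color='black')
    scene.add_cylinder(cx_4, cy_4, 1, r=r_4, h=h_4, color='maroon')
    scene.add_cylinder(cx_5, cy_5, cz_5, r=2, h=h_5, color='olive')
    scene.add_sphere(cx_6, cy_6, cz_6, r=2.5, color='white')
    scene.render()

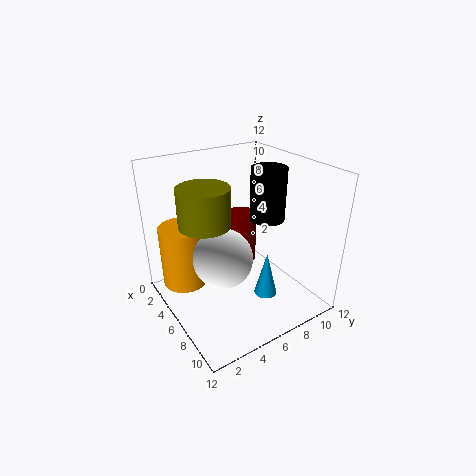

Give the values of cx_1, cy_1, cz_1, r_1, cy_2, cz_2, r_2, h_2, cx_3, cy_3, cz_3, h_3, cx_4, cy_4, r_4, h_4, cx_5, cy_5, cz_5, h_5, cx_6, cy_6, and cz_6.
cx_1 = 2.5; cy_1 = 2.5; cz_1 = 1; r_1 = 2; cy_2 = 8; cz_2 = 0.5; r_2 = 1; h_2 = 4; cx_3 = 6; cy_3 = 9; cz_3 = 7; h_3 = 4.5; cx_4 = 2; cy_4 = 9; r_4 = 1.5; h_4 = 5; cx_5 = 6; cy_5 = 3; cz_5 = 8; h_5 = 3; cx_6 = 6; cy_6 = 4.5; cz_6 = 4.5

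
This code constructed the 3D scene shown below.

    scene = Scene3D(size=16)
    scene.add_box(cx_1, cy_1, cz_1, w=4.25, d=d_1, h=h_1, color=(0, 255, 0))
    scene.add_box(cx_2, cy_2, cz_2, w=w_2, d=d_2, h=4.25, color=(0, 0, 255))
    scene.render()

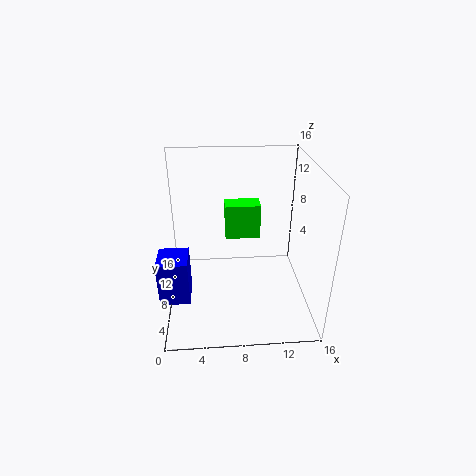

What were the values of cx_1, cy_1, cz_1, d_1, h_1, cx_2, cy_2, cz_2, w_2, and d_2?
cx_1 = 6.75; cy_1 = 11.25; cz_1 = 6; d_1 = 2.5; h_1 = 4.25; cx_2 = 0.25; cy_2 = 0.25; cz_2 = 5.75; w_2 = 2.75; d_2 = 3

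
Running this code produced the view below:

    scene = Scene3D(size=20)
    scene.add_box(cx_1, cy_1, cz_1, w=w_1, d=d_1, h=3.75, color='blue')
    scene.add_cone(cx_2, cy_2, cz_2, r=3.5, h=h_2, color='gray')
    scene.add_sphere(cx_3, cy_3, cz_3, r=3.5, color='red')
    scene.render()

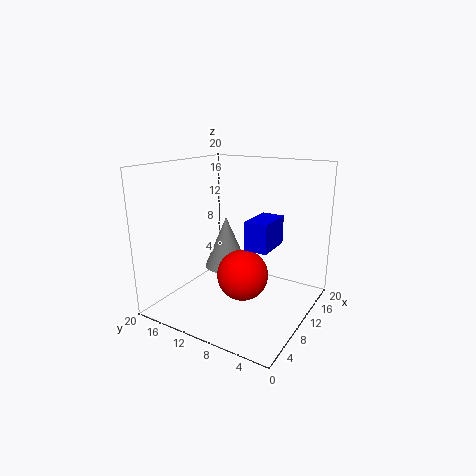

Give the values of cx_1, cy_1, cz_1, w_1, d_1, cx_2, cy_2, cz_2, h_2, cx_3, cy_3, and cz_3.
cx_1 = 6.5; cy_1 = 4; cz_1 = 10; w_1 = 5; d_1 = 3; cx_2 = 15; cy_2 = 15.25; cz_2 = 2.75; h_2 = 8.25; cx_3 = 8.75; cy_3 = 8.5; cz_3 = 5.25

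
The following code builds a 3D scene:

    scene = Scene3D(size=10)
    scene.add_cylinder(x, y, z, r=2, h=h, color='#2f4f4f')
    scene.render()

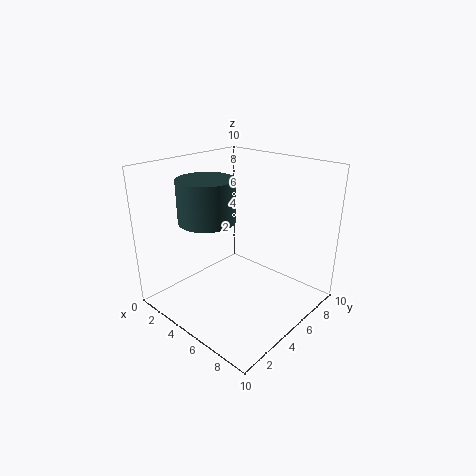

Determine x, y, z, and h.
x = 3; y = 4; z = 6; h = 3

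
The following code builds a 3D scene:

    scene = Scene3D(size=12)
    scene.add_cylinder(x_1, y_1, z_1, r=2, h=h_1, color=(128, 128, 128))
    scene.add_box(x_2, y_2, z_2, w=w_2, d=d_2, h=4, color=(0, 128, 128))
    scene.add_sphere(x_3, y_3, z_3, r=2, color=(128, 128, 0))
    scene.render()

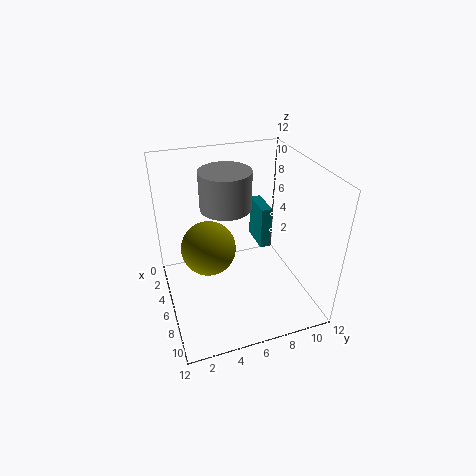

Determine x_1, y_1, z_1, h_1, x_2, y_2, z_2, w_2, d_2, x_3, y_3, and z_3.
x_1 = 6
y_1 = 5
z_1 = 9
h_1 = 3
x_2 = 1
y_2 = 9
z_2 = 3
w_2 = 3
d_2 = 1
x_3 = 8
y_3 = 3
z_3 = 7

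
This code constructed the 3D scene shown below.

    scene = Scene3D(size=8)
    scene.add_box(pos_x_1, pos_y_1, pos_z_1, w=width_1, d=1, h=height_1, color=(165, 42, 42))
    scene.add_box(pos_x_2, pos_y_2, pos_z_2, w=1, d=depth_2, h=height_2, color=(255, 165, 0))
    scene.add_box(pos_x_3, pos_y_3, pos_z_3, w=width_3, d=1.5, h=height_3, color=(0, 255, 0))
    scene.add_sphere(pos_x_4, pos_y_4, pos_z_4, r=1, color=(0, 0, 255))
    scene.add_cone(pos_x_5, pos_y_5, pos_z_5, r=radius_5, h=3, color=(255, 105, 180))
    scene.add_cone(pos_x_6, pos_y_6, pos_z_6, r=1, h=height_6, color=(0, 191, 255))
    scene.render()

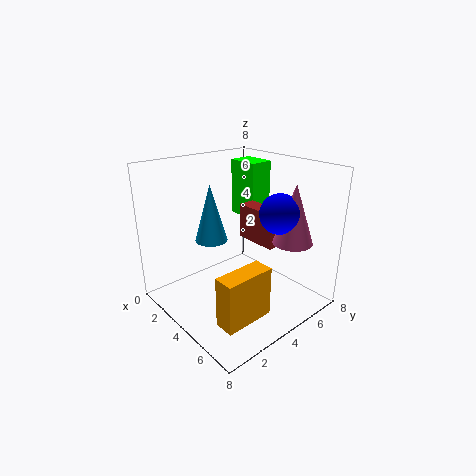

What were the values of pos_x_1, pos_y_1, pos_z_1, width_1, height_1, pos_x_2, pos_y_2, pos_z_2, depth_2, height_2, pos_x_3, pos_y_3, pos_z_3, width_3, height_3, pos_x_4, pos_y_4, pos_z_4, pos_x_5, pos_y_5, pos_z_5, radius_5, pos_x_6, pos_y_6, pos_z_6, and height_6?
pos_x_1 = 3, pos_y_1 = 5, pos_z_1 = 3.5, width_1 = 2.5, height_1 = 2, pos_x_2 = 6.5, pos_y_2 = 0.5, pos_z_2 = 1.5, depth_2 = 2.5, height_2 = 2.5, pos_x_3 = 0.5, pos_y_3 = 6.5, pos_z_3 = 4, width_3 = 2, height_3 = 3.5, pos_x_4 = 6.5, pos_y_4 = 4.5, pos_z_4 = 6, pos_x_5 = 7, pos_y_5 = 5, pos_z_5 = 4.5, radius_5 = 1, pos_x_6 = 1.5, pos_y_6 = 4, pos_z_6 = 3, height_6 = 3.5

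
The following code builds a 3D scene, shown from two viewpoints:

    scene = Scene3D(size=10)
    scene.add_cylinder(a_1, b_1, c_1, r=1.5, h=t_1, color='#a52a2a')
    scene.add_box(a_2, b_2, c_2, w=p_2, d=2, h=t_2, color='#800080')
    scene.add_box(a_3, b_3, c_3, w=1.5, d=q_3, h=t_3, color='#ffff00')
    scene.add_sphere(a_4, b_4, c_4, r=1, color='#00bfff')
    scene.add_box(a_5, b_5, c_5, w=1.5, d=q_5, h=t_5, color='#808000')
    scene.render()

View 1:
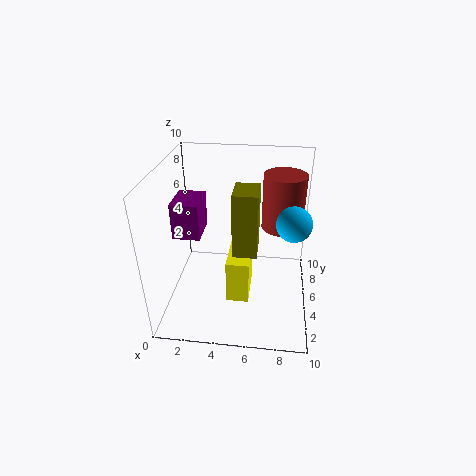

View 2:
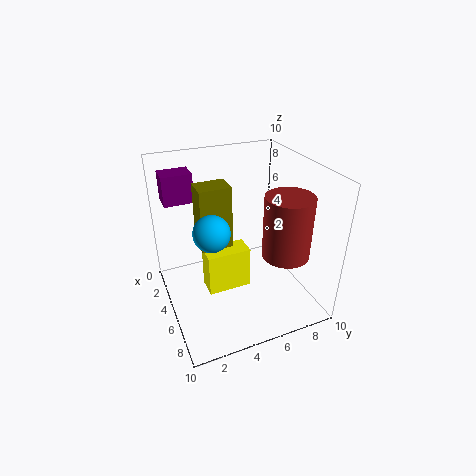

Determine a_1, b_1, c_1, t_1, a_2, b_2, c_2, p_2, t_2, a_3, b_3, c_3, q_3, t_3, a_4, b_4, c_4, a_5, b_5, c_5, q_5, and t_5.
a_1 = 8, b_1 = 7, c_1 = 5, t_1 = 4, a_2 = 2, b_2 = 0.5, c_2 = 7.5, p_2 = 1.5, t_2 = 2, a_3 = 4.5, b_3 = 2.5, c_3 = 1.5, q_3 = 3, t_3 = 3, a_4 = 8.5, b_4 = 2, c_4 = 8, a_5 = 5, b_5 = 2, c_5 = 5.5, q_5 = 2, t_5 = 4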